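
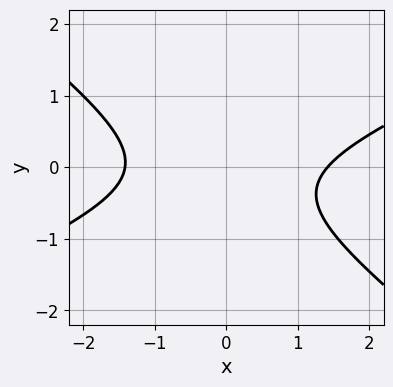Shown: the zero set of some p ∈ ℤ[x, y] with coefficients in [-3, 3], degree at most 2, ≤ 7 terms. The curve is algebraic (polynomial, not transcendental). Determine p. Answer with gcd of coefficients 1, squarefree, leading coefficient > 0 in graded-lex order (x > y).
First, the degree is 2 — a generic line meets the curve in up to 2 points.
Next, against the integer gridlines: the curve avoids every integer y-axis point in the box.
Finally, together with the visible shape, these determine p as stated.

x^2 - x*y - 3*y^2 - y - 2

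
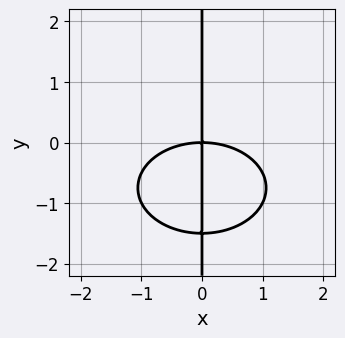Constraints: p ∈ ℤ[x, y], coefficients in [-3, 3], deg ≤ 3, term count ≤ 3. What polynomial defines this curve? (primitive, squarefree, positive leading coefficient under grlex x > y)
(a) deg p = 3. A generic line meets the curve in up to 3 points.
(b) Checking where it meets the axes: every point of the y-axis in the box is on the curve; it meets the x-axis at x = 0 (among the integer gridlines).
(c) Fitting integer coefficients to these (and the overall shape) gives p.

x^3 + 2*x*y^2 + 3*x*y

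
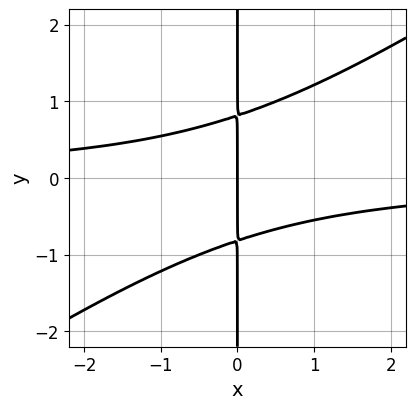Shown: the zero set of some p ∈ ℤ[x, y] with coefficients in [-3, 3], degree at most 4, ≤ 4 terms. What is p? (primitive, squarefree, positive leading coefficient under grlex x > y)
2*x^2*y - 3*x*y^2 + 2*x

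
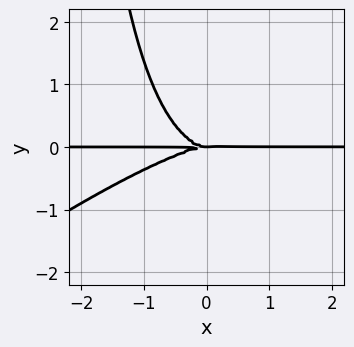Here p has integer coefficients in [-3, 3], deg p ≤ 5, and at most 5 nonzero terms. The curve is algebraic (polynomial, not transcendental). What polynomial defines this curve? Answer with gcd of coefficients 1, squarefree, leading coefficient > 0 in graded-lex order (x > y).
First, the degree is 4 — no degree-3 curve has this shape.
Next, against the integer gridlines: one y-axis crossing is at y = 0; the visible x-axis segment lies entirely on the curve.
Finally, putting this together gives p.

x^3*y - 2*x^2*y^2 + x*y^3 + 3*y^3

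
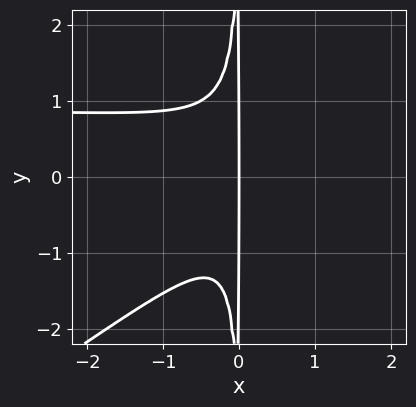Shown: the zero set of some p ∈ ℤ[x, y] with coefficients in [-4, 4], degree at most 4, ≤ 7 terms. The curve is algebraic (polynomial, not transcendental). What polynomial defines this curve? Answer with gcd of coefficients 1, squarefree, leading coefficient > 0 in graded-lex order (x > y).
(a) The degree is 4 — no degree-3 curve has this shape.
(b) From the axis intercepts and sections: it crosses the x-axis at the gridline x = 0; the visible y-axis segment lies entirely on the curve.
(c) Together with the visible shape, these determine p as stated.

2*x^3*y - 3*x^2*y^2 - 2*x^3 + x^2 - x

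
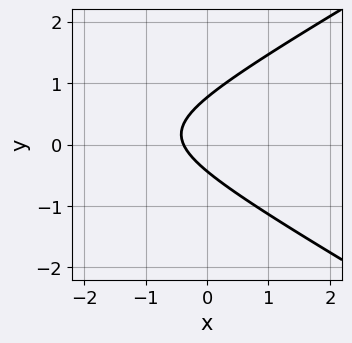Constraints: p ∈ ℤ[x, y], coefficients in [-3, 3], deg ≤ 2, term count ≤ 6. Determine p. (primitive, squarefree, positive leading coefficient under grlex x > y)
x^2 - 3*y^2 + 3*x + y + 1

(a) Degree: the shape is more complex than any degree-1 curve, so deg p = 2.
(b) Putting this together gives p.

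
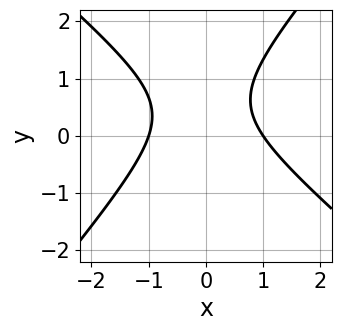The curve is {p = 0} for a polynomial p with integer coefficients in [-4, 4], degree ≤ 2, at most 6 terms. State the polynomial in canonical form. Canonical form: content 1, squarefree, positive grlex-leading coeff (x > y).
3*x^2 + x*y - 3*y^2 + 3*y - 3

1. Degree: a generic line meets the curve in up to 2 points, so deg p = 2.
2. Against the integer gridlines: among the integer gridlines, it crosses the x-axis at x ∈ {-1, 1}; it misses every integer gridline on the y-axis.
3. The integer polynomial consistent with all of this is the stated p.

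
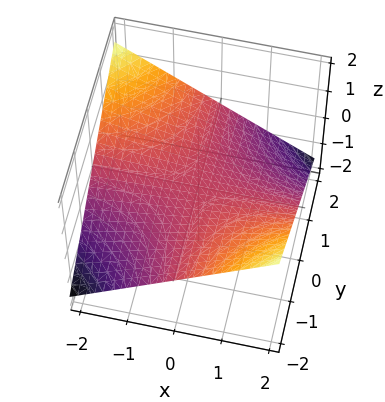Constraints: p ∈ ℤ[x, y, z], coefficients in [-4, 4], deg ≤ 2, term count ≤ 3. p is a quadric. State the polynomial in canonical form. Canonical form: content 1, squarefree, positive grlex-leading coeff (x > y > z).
1. deg p = 2. A saddle surface; a quadric.
2. From the visible intercepts: one z-axis crossing is at z = 0; the visible y-axis segment lies entirely on the surface.
3. Assembling these constraints gives the stated polynomial. Check: (1, 0, 0) on the x-axis lies on the surface, and p(1, 0, 0) = 0. ✓

x*y + 3*z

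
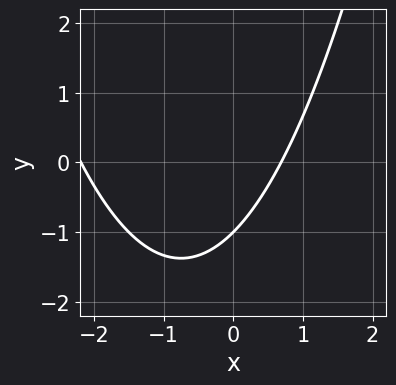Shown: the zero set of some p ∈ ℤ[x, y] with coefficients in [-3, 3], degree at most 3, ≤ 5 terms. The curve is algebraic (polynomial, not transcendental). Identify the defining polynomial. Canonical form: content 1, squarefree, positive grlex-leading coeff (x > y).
(a) deg p = 2. A generic line meets the curve in up to 2 points.
(b) From the visible intercepts: one y-axis crossing is at y = -1.
(c) Assembling these constraints gives the stated polynomial.

2*x^2 + 3*x - 3*y - 3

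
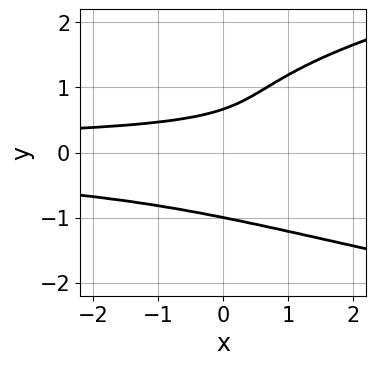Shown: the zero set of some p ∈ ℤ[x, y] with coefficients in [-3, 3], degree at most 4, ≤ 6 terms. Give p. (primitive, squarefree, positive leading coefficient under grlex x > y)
3*y^4 - 3*x*y^2 - 2*y^3 + 3*y - 2

1. Degree: a generic line meets the curve in up to 4 points, so deg p = 4.
2. Observable constraints: it meets the y-axis at y = -1 (among the integer gridlines); no x-intercept at any integer in the box.
3. Fitting integer coefficients to these (and the overall shape) gives p.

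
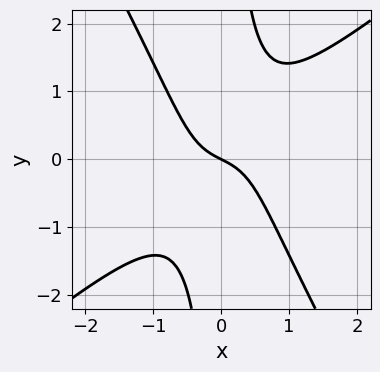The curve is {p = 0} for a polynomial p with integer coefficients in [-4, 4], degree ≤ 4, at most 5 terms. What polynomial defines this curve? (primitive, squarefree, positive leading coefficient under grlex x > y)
3*x^3 - 2*x^2*y - 2*x*y^2 + x + 2*y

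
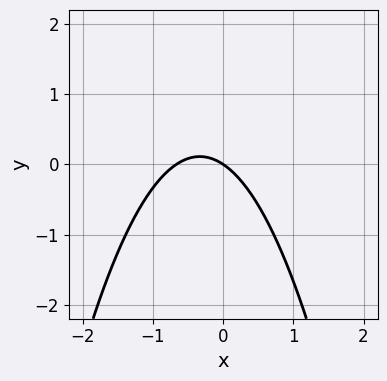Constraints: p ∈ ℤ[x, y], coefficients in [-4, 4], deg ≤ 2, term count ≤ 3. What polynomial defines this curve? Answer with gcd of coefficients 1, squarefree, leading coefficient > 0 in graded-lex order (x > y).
(a) Degree: a generic line meets the curve in up to 2 points, so deg p = 2.
(b) From the visible intercepts: it meets the x-axis at x = 0 (among the integer gridlines); one y-axis crossing is at y = 0.
(c) These observations pin down the coefficients.

3*x^2 + 2*x + 3*y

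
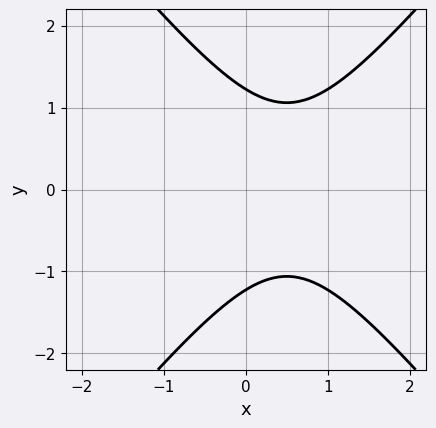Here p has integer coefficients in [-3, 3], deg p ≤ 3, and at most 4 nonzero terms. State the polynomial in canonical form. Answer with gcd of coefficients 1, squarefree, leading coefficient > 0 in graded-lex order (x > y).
First, deg p = 2. The shape is more complex than any degree-1 curve.
Then, symmetries: the y ↦ −y reflection is a symmetry, so y appears only in even powers.
Next, checking where it meets the axes: no x-intercept at any integer in the box.
Finally, putting this together gives p.

3*x^2 - 2*y^2 - 3*x + 3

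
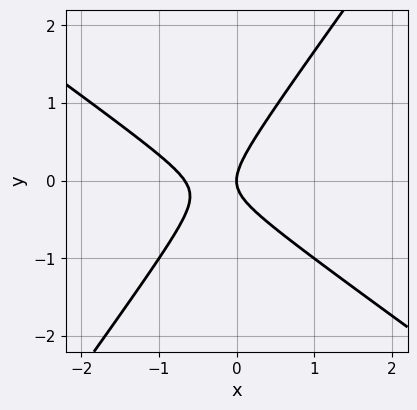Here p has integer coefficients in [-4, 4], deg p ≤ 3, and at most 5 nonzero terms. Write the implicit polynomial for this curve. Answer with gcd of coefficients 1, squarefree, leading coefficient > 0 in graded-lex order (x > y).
1. The degree is 2 — the shape is more complex than any degree-1 curve.
2. From the visible intercepts: it crosses the x-axis at the gridline x = 0; it crosses the y-axis at the gridline y = 0.
3. The integer polynomial consistent with all of this is the stated p.

3*x^2 + 2*x*y - 3*y^2 + 2*x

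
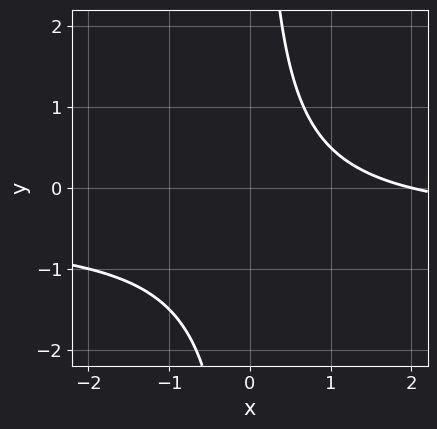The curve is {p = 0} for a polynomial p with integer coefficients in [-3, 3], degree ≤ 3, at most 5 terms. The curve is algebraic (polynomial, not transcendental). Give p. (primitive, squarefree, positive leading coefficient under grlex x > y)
Degree: no degree-1 curve has this shape, so deg p = 2.
Reading off the gridlines: it misses every integer gridline on the y-axis; one x-axis crossing is at x = 2.
Putting this together gives p.

2*x*y + x - 2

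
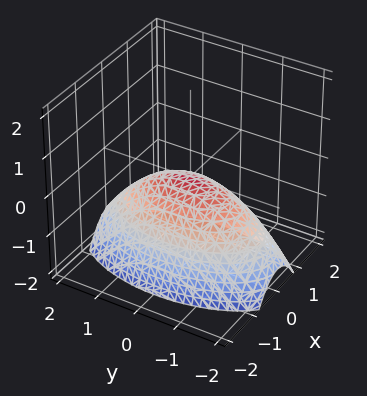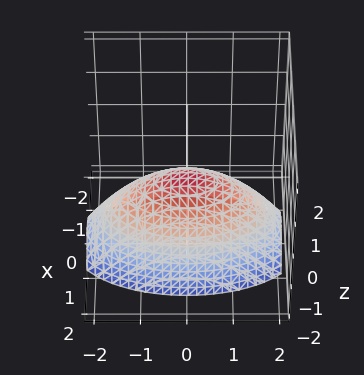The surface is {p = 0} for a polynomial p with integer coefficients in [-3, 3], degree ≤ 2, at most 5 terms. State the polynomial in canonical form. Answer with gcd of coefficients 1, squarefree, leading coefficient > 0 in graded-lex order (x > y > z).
(a) deg p = 2.
(b) Symmetries: the x ↦ −x reflection is a symmetry, so x appears only in even powers; mirror symmetry y ↦ −y ⇒ only even powers of y.
(c) From the axis intercepts and sections: one y-axis crossing is at y = 0; it crosses the x-axis at the gridline x = 0.
(d) Together with the visible shape, these determine p as stated.

3*x^2 + y^2 + 3*z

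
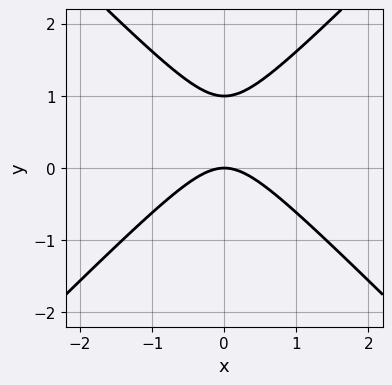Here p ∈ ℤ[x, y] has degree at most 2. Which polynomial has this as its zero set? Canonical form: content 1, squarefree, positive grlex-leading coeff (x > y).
Degree: no degree-1 curve has this shape, so deg p = 2.
Symmetries: the x ↦ −x reflection is a symmetry, so x appears only in even powers.
Checking where it meets the axes: it meets the x-axis at x = 0 (among the integer gridlines); the y-axis gridline crossings are at y ∈ {0, 1}.
Matching integer coefficients to the picture gives p.

x^2 - y^2 + y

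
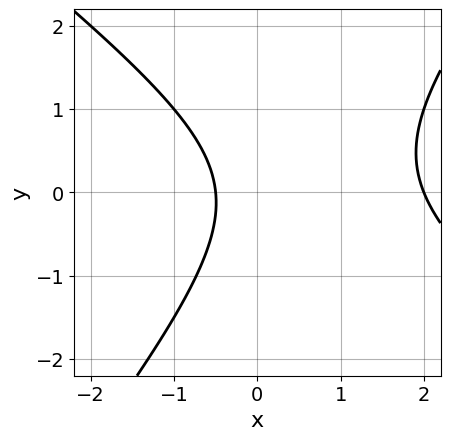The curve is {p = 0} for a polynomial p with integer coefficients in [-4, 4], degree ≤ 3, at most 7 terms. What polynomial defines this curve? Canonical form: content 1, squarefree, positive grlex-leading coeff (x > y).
2*x^2 + x*y - 2*y^2 - 3*x - 2

(a) deg p = 2.
(b) Observable constraints: it misses every integer gridline on the y-axis; it meets the x-axis at x = 2 (among the integer gridlines).
(c) Solving for integer coefficients yields p as stated.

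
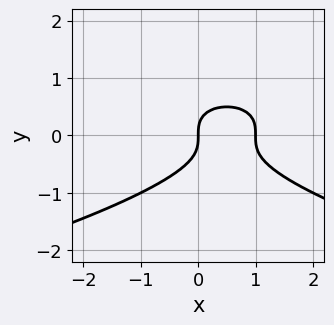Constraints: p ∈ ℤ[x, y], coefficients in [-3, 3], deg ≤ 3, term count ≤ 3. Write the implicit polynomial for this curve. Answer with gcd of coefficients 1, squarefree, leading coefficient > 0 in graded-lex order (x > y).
2*y^3 + x^2 - x

(a) The degree is 3 — the shape is more complex than any degree-2 curve.
(b) Observable constraints: one y-axis crossing is at y = 0; among the integer gridlines, it crosses the x-axis at x ∈ {0, 1}.
(c) Solving for integer coefficients yields p as stated.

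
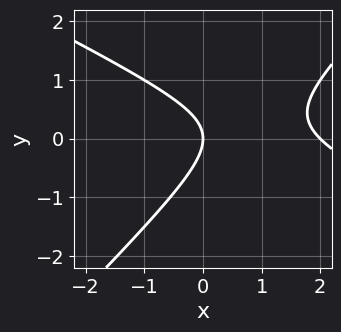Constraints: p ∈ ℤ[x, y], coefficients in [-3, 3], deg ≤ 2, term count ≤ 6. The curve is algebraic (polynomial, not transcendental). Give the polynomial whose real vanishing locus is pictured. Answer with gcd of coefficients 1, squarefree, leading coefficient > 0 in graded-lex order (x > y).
First, degree: the shape is more complex than any degree-1 curve, so deg p = 2.
Next, checking where it meets the axes: it meets the y-axis at y = 0 (among the integer gridlines); the x-axis gridline crossings are at x ∈ {0, 2}.
Finally, matching integer coefficients to the picture gives p.

x^2 + x*y - 2*y^2 - 2*x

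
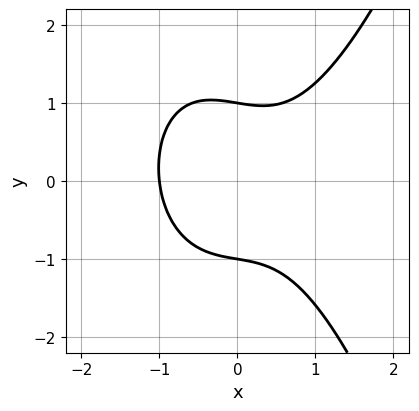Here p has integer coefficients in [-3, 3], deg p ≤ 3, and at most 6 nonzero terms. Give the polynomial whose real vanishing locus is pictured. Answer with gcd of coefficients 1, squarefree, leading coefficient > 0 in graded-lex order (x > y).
deg p = 3. The shape is more complex than any degree-2 curve.
From the axis intercepts and sections: it meets the x-axis at x = -1 (among the integer gridlines); among the integer gridlines, it crosses the y-axis at y ∈ {-1, 1}.
Together with the visible shape, these determine p as stated.

3*x^3 - x*y - 3*y^2 + 3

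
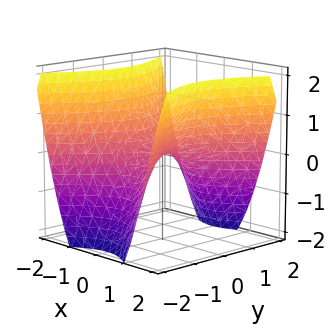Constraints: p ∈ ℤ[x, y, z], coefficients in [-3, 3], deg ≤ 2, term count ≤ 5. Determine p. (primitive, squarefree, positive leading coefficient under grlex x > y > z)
3*x^2 - 2*y^2 - 3*z

(a) deg p = 2.
(b) Symmetries: mirror symmetry y ↦ −y ⇒ only even powers of y; it's symmetric under x → −x, forcing even powers of x.
(c) Against the integer gridlines: one z-axis crossing is at z = 0; one y-axis crossing is at y = 0; it meets the x-axis at x = 0 (among the integer gridlines).
(d) Matching integer coefficients to the picture gives p.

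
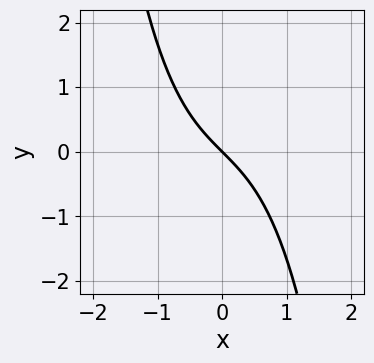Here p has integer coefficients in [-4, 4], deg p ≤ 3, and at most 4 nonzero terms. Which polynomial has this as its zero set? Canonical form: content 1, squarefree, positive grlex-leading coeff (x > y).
2*x^3 + 3*x + 3*y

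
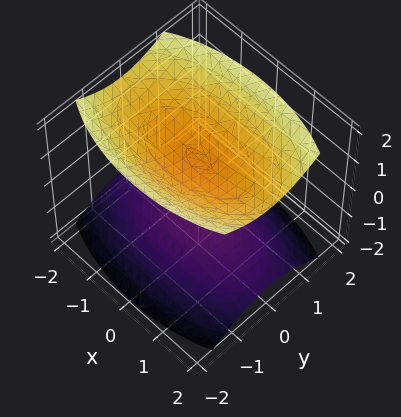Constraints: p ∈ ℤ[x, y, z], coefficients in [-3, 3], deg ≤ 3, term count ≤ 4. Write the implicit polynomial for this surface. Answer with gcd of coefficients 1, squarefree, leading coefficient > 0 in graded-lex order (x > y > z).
There are 2 components. They look like related sheets of one shape, so recover p as a whole.
The degree is 2 — two sheets facing apart; a quadric.
Symmetries: it's symmetric under x → −x, forcing even powers of x; mirror symmetry z ↦ −z ⇒ only even powers of z; it's symmetric under y → −y, forcing even powers of y.
Reading off the gridlines: no y-intercept at any integer in the box; the z-axis gridline crossings are at z ∈ {-1, 1}; the surface avoids every integer x-axis point in the box.
Matching integer coefficients to the picture gives p.

x^2 + 3*y^2 - 3*z^2 + 3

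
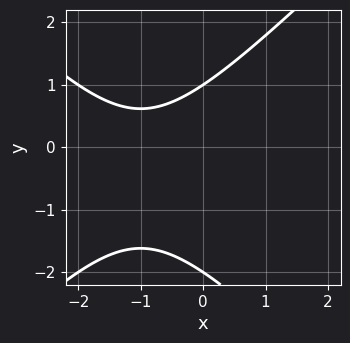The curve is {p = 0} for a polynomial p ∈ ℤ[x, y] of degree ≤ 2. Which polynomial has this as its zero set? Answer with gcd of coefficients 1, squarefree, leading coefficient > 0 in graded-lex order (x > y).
x^2 - y^2 + 2*x - y + 2

First, degree: a generic line meets the curve in up to 2 points, so deg p = 2.
Next, reading off the gridlines: the y-axis gridline crossings are at y ∈ {-2, 1}; the curve avoids every integer x-axis point in the box.
Finally, fitting integer coefficients to these (and the overall shape) gives p.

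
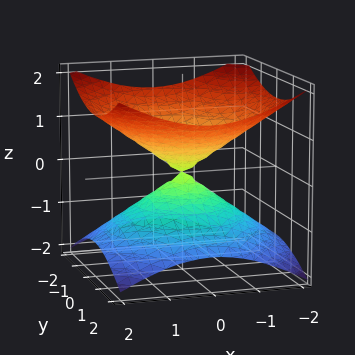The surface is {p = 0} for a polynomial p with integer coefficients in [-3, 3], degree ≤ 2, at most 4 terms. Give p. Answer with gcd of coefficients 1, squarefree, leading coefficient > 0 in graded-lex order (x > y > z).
1. The degree is 2 — a double cone through the origin; a quadric.
2. Symmetries: the z ↦ −z reflection is a symmetry, so z appears only in even powers; rotational symmetry about the z-axis ⇒ p depends on x, y only through x² + y².
3. Observable constraints: one z-axis crossing is at z = 0; a circular section at z = -1 has radius between 1 and 2; it meets the x-axis at x = 0 (among the integer gridlines); it meets the y-axis at y = 0 (among the integer gridlines).
4. Putting this together gives p.

x^2 + y^2 - 2*z^2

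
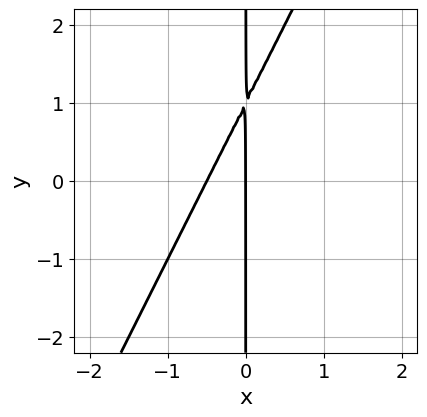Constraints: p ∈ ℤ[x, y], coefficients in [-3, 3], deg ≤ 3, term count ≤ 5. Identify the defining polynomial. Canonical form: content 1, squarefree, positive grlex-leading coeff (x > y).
2*x^2 - x*y + x

1. Degree: no degree-1 curve has this shape, so deg p = 2.
2. Checking where it meets the axes: it crosses the x-axis at the gridline x = 0; the visible y-axis segment lies entirely on the curve.
3. Matching integer coefficients to the picture gives p.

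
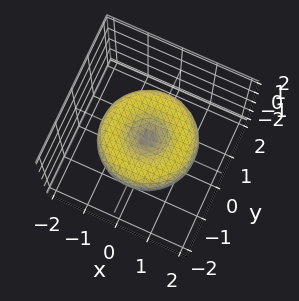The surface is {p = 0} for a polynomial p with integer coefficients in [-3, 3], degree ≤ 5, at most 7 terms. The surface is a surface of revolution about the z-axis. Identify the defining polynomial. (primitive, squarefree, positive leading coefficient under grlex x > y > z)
x^4 + 2*x^2*y^2 + y^4 - 2*x^2 - 2*y^2 + 3*z^2

Degree: the shape is more complex than any degree-3 surface, so deg p = 4.
Symmetries: the z-axis is an axis of rotation, so x and y enter only as x² + y².
From the visible intercepts: it crosses the x-axis at the gridline x = 0; a circular section at z = 0 has radius between 1 and 2.
Assembling these constraints gives the stated polynomial.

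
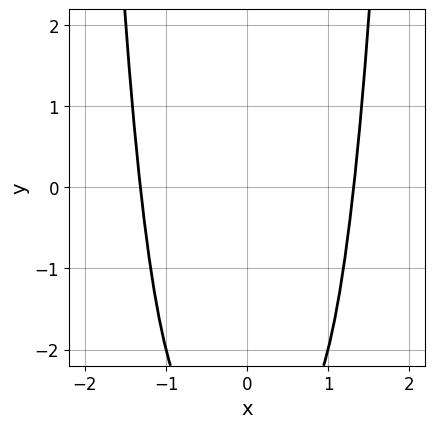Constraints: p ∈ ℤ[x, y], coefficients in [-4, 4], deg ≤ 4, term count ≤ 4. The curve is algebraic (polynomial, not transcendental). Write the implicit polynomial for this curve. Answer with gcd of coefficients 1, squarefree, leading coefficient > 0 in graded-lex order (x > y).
x^4 - y - 3

(a) deg p = 4. No degree-3 curve has this shape.
(b) Symmetries: mirror symmetry x ↦ −x ⇒ only even powers of x.
(c) Checking where it meets the axes: no y-intercept at any integer in the box.
(d) Together with the visible shape, these determine p as stated.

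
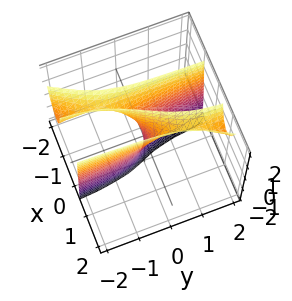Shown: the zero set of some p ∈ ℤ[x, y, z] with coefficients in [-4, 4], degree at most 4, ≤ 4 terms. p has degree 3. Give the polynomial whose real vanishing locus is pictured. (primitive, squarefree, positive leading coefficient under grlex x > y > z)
3*x^3 - 2*x^2*y - x*z + y

1. Degree: no degree-2 surface has this shape, so deg p = 3.
2. Observable constraints: it meets the x-axis at x = 0 (among the integer gridlines); one y-axis crossing is at y = 0.
3. Assembling these constraints gives the stated polynomial. Check: (0, 0, -1) on the z-axis lies on the surface, and p(0, 0, -1) = 0. ✓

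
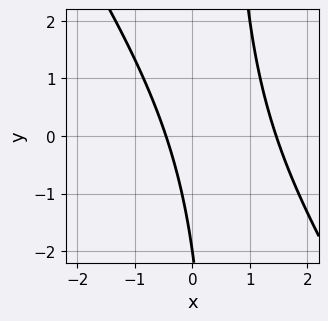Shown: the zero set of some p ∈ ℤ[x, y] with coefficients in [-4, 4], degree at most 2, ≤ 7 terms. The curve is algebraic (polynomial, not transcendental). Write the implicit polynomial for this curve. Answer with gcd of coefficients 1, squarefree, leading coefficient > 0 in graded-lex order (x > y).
3*x^2 + 2*x*y - 3*x - y - 2

1. deg p = 2. The shape is more complex than any degree-1 curve.
2. Reading off the gridlines: it crosses the y-axis at the gridline y = -2.
3. These observations pin down the coefficients.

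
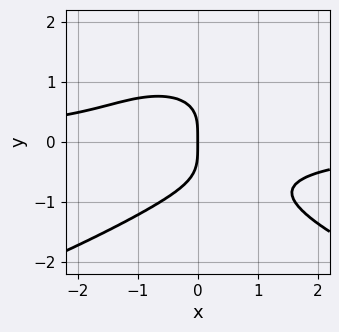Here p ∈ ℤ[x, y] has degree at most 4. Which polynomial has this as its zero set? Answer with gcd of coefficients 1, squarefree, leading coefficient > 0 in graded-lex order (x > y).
y^4 + x^2*y + x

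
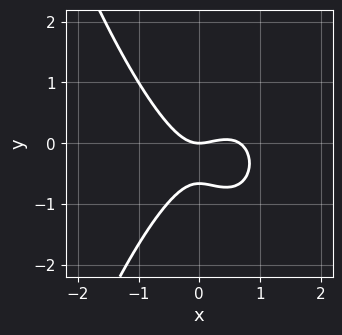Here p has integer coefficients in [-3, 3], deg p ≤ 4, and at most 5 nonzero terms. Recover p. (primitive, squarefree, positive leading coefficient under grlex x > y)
(a) deg p = 3.
(b) From the axis intercepts and sections: one x-axis crossing is at x = 0; one y-axis crossing is at y = 0.
(c) Assembling these constraints gives the stated polynomial.

3*x^3 - 2*x^2 + 3*y^2 + 2*y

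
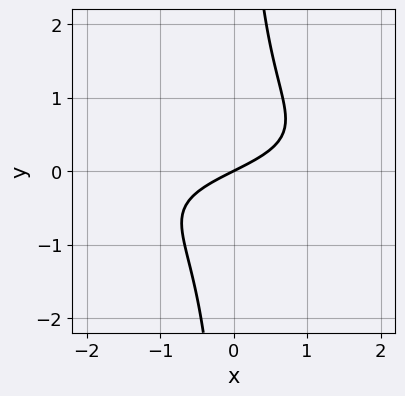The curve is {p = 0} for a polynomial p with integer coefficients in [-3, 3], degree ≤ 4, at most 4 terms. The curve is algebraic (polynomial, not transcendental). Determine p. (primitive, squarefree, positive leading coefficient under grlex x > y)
2*x*y^2 + x - 2*y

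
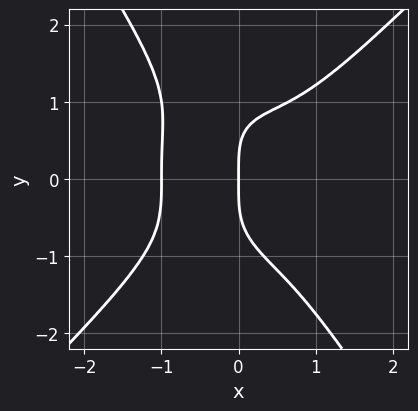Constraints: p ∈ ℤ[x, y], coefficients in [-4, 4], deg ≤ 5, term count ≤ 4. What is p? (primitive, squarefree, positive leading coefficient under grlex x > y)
2*x^4 - x*y^3 - y^4 + 2*x

Degree: no degree-3 curve has this shape, so deg p = 4.
From the axis intercepts and sections: the x-axis gridline crossings are at x ∈ {-1, 0}; it crosses the y-axis at the gridline y = 0.
The integer polynomial consistent with all of this is the stated p.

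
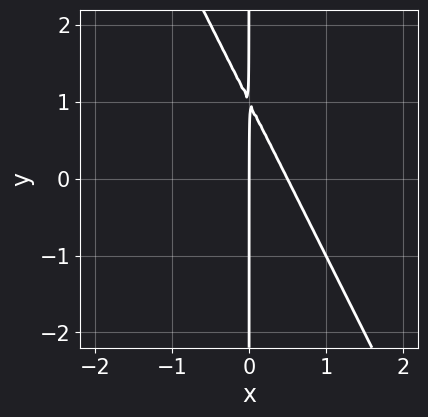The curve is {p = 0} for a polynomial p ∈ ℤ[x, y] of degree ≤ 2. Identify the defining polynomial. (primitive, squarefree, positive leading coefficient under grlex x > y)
Degree: the shape is more complex than any degree-1 curve, so deg p = 2.
From the visible intercepts: the visible y-axis segment lies entirely on the curve; one x-axis crossing is at x = 0.
Together with the visible shape, these determine p as stated.

2*x^2 + x*y - x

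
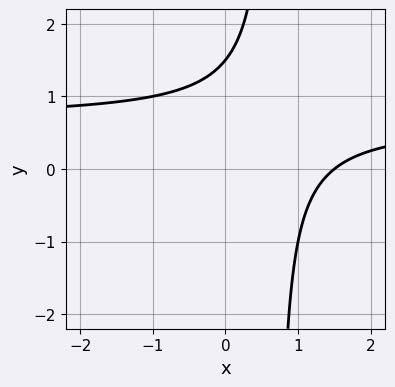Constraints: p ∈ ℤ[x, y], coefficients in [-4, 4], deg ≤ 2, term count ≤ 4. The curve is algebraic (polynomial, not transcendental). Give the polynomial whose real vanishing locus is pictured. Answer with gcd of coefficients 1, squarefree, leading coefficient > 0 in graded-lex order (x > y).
First, the degree is 2 — a generic line meets the curve in up to 2 points.
Finally, the integer polynomial consistent with all of this is the stated p.

3*x*y - 2*x - 2*y + 3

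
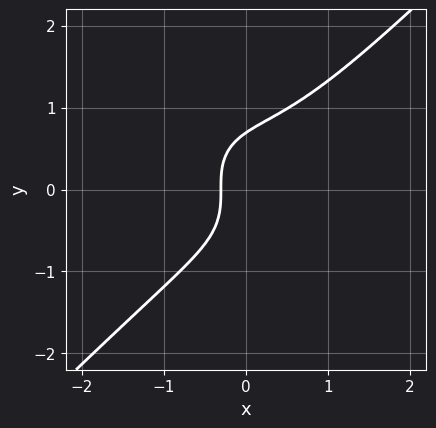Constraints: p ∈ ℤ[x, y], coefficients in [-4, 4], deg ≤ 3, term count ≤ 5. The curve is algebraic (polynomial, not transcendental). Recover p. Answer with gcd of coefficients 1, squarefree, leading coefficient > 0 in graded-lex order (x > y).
3*x^3 - 3*y^3 + 3*x + 1

1. deg p = 3.
2. Matching integer coefficients to the picture gives p.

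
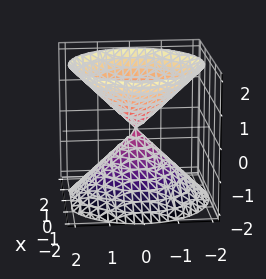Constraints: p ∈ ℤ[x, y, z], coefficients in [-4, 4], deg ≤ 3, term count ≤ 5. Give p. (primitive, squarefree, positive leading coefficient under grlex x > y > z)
The picture has 2 separate pieces. Treating them together as one polynomial.
deg p = 2. Two nappes meeting at a single point; a quadric.
Symmetries: mirror symmetry z ↦ −z ⇒ only even powers of z; the surface is invariant under rotation about z: p = q(x² + y², z).
Against the integer gridlines: a circular section at z = 1 has radius exactly 1; it crosses the y-axis at the gridline y = 0; one z-axis crossing is at z = 0; it crosses the x-axis at the gridline x = 0.
Matching integer coefficients to the picture gives p.

x^2 + y^2 - z^2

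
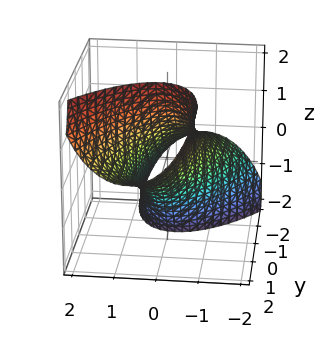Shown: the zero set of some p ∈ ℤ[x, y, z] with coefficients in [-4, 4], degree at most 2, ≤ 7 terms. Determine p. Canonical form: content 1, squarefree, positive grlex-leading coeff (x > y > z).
First, deg p = 2. The shape is more complex than any degree-1 surface.
Finally, solving for integer coefficients yields p as stated.

3*x^2 - 2*x*y + y^2 - 3*y*z + z^2 - 2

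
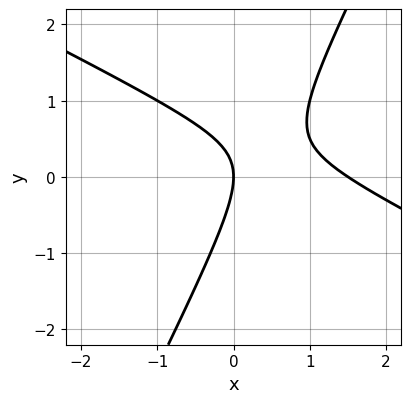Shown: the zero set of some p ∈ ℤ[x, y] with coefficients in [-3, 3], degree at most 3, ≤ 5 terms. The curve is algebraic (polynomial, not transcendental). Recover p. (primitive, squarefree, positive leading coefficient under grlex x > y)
(a) deg p = 2. The shape is more complex than any degree-1 curve.
(b) Reading off the gridlines: one y-axis crossing is at y = 0; it meets the x-axis at x = 0 (among the integer gridlines).
(c) Putting this together gives p.

2*x^2 + 3*x*y - 2*y^2 - 3*x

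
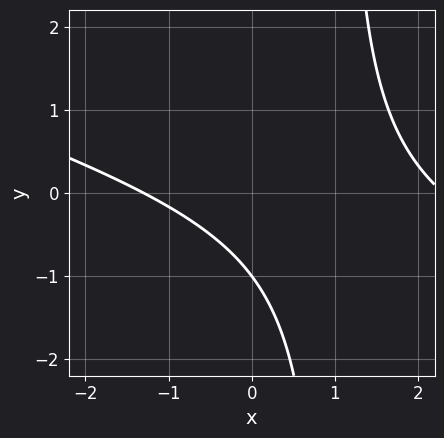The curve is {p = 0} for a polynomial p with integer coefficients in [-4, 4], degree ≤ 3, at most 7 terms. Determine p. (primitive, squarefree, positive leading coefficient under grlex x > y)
(a) Degree: the shape is more complex than any degree-1 curve, so deg p = 2.
(b) From the visible intercepts: it crosses the y-axis at the gridline y = -1.
(c) Putting this together gives p.

x^2 + 3*x*y - x - 3*y - 3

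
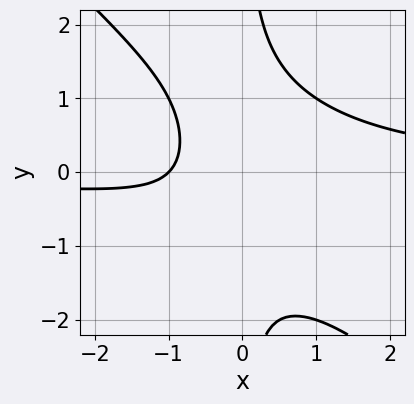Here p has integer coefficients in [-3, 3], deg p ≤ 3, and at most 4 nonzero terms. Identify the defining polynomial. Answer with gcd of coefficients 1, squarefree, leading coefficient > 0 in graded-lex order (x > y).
x^2*y + x*y^2 - x - 1

(a) The degree is 3 — a generic line meets the curve in up to 3 points.
(b) From the axis intercepts and sections: one x-axis crossing is at x = -1; no y-intercept at any integer in the box.
(c) Assembling these constraints gives the stated polynomial.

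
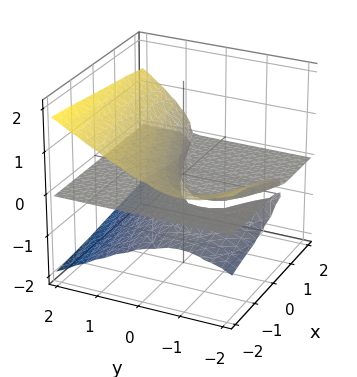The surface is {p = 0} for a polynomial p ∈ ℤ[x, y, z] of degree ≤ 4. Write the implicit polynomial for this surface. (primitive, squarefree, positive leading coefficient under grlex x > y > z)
1. There are 2 components.
2. deg p = 3.
3. Observable constraints: it crosses the z-axis at the gridline z = 0; the visible y-axis segment lies entirely on the surface.
4. Assembling these constraints gives the stated polynomial.

y^2*z - 3*z^3 - x*z + 2*y*z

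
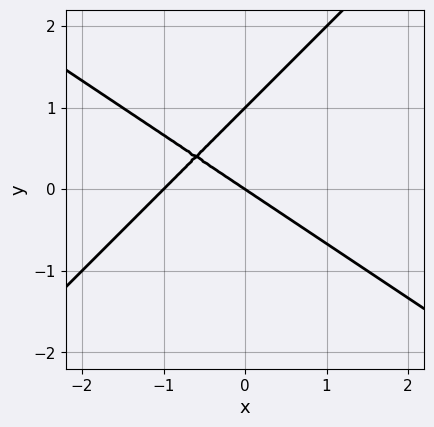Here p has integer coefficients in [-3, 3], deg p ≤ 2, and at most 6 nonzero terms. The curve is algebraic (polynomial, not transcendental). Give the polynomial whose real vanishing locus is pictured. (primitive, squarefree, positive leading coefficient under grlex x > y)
Degree: no degree-1 curve has this shape, so deg p = 2.
From the visible intercepts: the y-axis gridline crossings are at y ∈ {0, 1}; among the integer gridlines, it crosses the x-axis at x ∈ {-1, 0}.
Fitting integer coefficients to these (and the overall shape) gives p.

2*x^2 + x*y - 3*y^2 + 2*x + 3*y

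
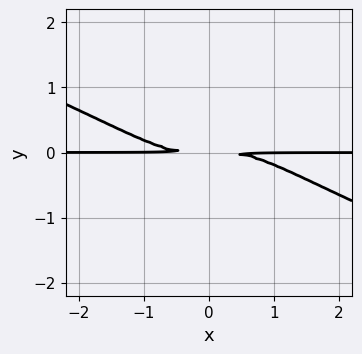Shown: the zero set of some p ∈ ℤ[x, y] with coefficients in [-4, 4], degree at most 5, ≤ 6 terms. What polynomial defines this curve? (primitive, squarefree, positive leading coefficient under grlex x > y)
x^3*y + 2*x^2*y^2 - x*y^3 + 3*y^2

1. Degree: the shape is more complex than any degree-3 curve, so deg p = 4.
2. Observable constraints: the visible x-axis segment lies entirely on the curve.
3. Together with the visible shape, these determine p as stated.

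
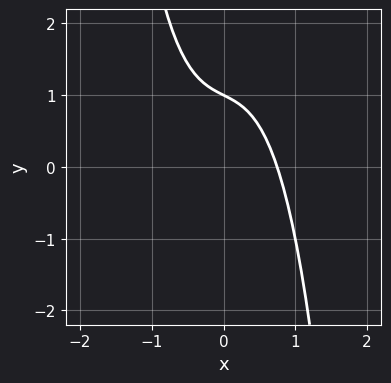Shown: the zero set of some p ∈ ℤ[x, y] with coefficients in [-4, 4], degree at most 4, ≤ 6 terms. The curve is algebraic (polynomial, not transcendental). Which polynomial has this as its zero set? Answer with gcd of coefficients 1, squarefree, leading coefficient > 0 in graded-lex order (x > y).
First, degree: no degree-2 curve has this shape, so deg p = 3.
Then, against the integer gridlines: it crosses the y-axis at the gridline y = 1.
Finally, matching integer coefficients to the picture gives p.

3*x^3 + x + 2*y - 2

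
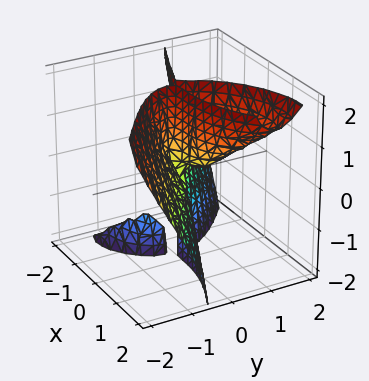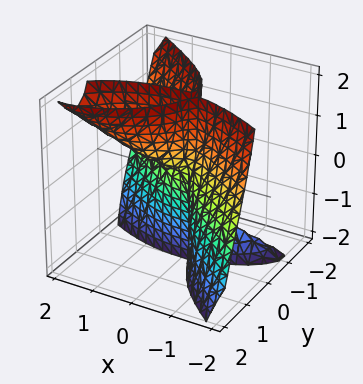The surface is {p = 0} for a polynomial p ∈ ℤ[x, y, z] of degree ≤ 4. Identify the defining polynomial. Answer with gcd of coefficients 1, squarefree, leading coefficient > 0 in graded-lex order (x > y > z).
1. I count 2 distinct pieces. Treating them together as one polynomial.
2. Degree: no degree-2 surface has this shape, so deg p = 3.
3. Observable constraints: the visible z-axis segment lies entirely on the surface; one y-axis crossing is at y = 0; it crosses the x-axis at the gridline x = 0.
4. These observations pin down the coefficients.

x^3 - 3*x*y*z + 3*y^3 - y*z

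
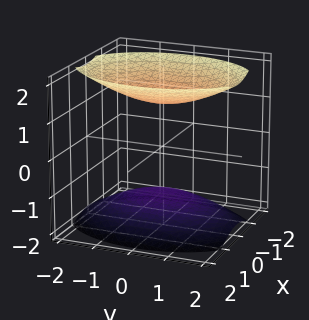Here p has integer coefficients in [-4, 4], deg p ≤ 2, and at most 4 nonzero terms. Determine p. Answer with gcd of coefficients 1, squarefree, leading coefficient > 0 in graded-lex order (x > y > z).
2*x^2 + y^2 - 2*z^2 + 3

First, there are 2 components. Treating them together as one polynomial.
Next, the degree is 2 — two separate bowl-shaped sheets opening away from each other; a quadric.
Then, symmetries: it's symmetric under z → −z, forcing even powers of z; it's symmetric under x → −x, forcing even powers of x; mirror symmetry y ↦ −y ⇒ only even powers of y.
Next, from the visible intercepts: it misses every integer gridline on the x-axis; the surface avoids every integer y-axis point in the box.
Finally, putting this together gives p.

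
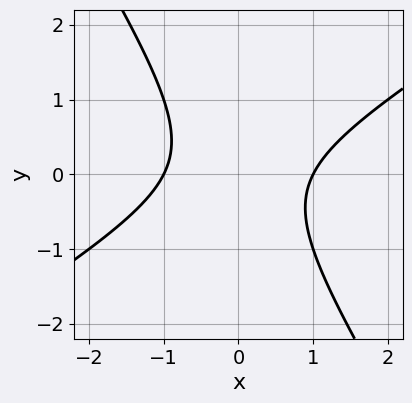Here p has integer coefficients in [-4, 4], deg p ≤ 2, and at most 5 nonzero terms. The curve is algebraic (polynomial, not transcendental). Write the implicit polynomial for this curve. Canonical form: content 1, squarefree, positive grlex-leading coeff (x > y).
1. The degree is 2 — a generic line meets the curve in up to 2 points.
2. From the visible intercepts: the x-axis gridline crossings are at x ∈ {-1, 1}; no y-intercept at any integer in the box.
3. Solving for integer coefficients yields p as stated.

x^2 - x*y - y^2 - 1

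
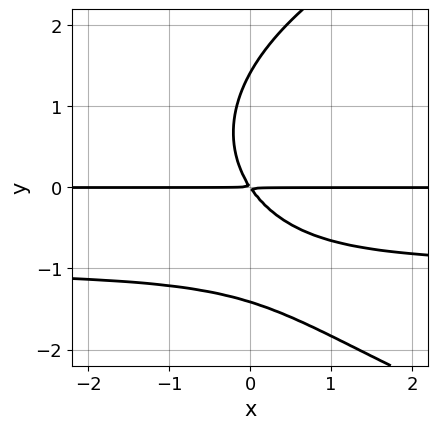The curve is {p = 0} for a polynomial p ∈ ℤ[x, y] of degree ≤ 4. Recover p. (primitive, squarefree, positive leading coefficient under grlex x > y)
y^4 - 3*x*y^2 - 3*x*y - 2*y^2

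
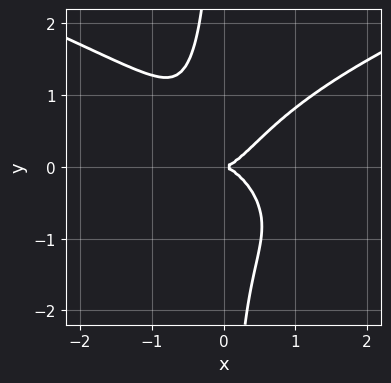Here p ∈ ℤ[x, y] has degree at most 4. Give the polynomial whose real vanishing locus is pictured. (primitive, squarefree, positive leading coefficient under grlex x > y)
The degree is 4 — a generic line meets the curve in up to 4 points.
From the axis intercepts and sections: one y-axis crossing is at y = 0; it crosses the x-axis at the gridline x = 0.
Matching integer coefficients to the picture gives p.

3*x*y^3 - 3*x^3 + 2*y^2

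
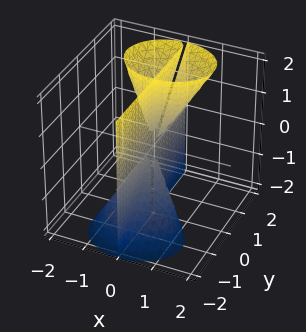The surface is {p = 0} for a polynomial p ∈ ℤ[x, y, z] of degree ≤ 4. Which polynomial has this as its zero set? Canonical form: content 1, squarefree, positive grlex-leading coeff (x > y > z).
(a) The picture has 3 separate pieces.
(b) deg p = 3.
(c) Checking where it meets the axes: it crosses the x-axis at the gridline x = 0; every point of the y-axis in the box is on the surface; every point of the z-axis in the box is on the surface.
(d) Assembling these constraints gives the stated polynomial.

2*x^3 + 3*x*y^2 - 3*x*y*z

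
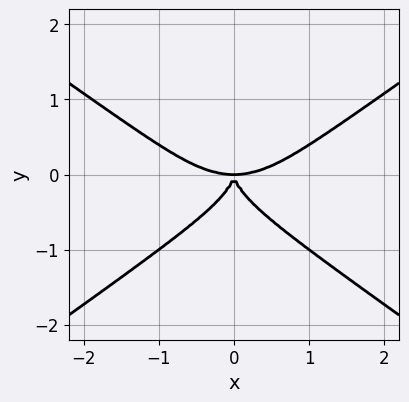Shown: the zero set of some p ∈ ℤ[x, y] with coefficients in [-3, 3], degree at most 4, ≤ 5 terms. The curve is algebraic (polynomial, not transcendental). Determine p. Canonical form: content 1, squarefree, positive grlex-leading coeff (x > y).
x^4 - x^2*y^2 - 2*y^4 - 2*x^2*y

First, degree: the shape is more complex than any degree-3 curve, so deg p = 4.
Then, symmetries: the x ↦ −x reflection is a symmetry, so x appears only in even powers.
Then, from the axis intercepts and sections: one x-axis crossing is at x = 0; it meets the y-axis at y = 0 (among the integer gridlines).
Finally, the integer polynomial consistent with all of this is the stated p.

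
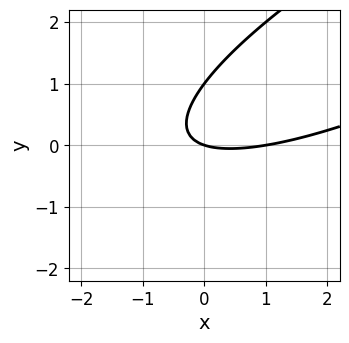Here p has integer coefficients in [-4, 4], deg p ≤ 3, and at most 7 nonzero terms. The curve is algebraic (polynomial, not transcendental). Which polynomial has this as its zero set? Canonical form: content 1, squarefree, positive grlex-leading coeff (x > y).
x^2 - 3*x*y + 3*y^2 - x - 3*y

First, degree: a generic line meets the curve in up to 2 points, so deg p = 2.
Then, observable constraints: the x-axis gridline crossings are at x ∈ {0, 1}; the y-axis gridline crossings are at y ∈ {0, 1}.
Finally, assembling these constraints gives the stated polynomial.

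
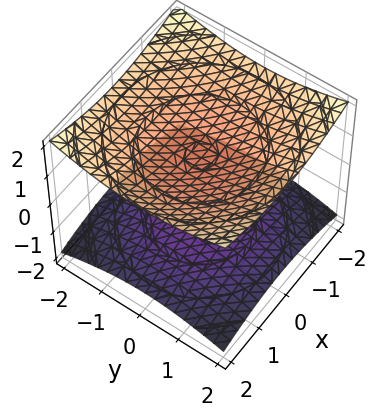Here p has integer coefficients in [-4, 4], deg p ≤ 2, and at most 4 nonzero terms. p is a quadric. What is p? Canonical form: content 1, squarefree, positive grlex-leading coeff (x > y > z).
x^2 + y^2 - 3*z^2 + 3

1. I count 2 distinct pieces. They look like related sheets of one shape, so recover p as a whole.
2. Degree: two sheets facing apart; a quadric, so deg p = 2.
3. Symmetry: the surface is invariant under rotation about z: p = q(x² + y², z); it's symmetric under z → −z, forcing even powers of z.
4. Reading off the gridlines: it misses every integer gridline on the x-axis; no y-intercept at any integer in the box; among the integer gridlines, it crosses the z-axis at z ∈ {-1, 1}.
5. Solving for integer coefficients yields p as stated.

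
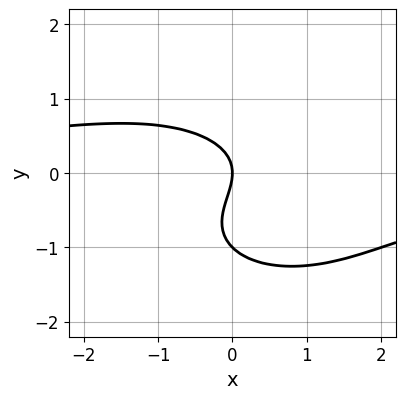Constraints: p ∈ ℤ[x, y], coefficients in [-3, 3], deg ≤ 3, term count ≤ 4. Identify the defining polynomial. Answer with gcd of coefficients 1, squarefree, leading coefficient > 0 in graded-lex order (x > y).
x^2*y + 2*y^3 + 2*y^2 + 2*x

(a) deg p = 3. The shape is more complex than any degree-2 curve.
(b) From the visible intercepts: among the integer gridlines, it crosses the y-axis at y ∈ {-1, 0}; it meets the x-axis at x = 0 (among the integer gridlines).
(c) These observations pin down the coefficients.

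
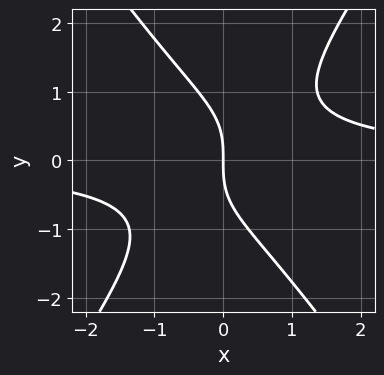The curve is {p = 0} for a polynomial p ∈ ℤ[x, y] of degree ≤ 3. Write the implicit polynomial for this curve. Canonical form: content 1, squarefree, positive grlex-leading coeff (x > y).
First, degree: no degree-2 curve has this shape, so deg p = 3.
Next, from the axis intercepts and sections: one y-axis crossing is at y = 0; one x-axis crossing is at x = 0.
Finally, the integer polynomial consistent with all of this is the stated p.

2*x^2*y - y^3 - 2*x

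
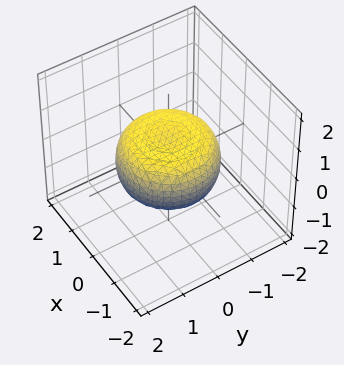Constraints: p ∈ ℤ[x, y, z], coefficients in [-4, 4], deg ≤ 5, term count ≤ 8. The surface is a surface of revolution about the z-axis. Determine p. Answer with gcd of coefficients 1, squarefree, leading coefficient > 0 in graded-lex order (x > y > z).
x^4 + 2*x^2*y^2 + y^4 - x^2 - y^2 + 2*z^2 - 1

(a) Degree: the shape is more complex than any degree-3 surface, so deg p = 4.
(b) Symmetries: rotational symmetry about the z-axis ⇒ p depends on x, y only through x² + y².
(c) Reading off the gridlines: a circular section at z = 0 has radius between 1 and 2.
(d) Assembling these constraints gives the stated polynomial.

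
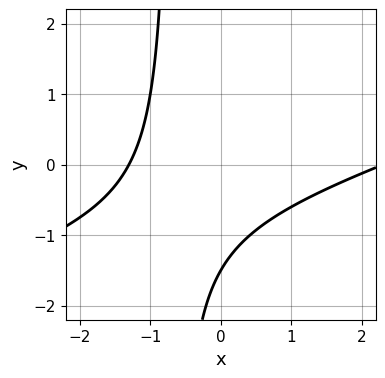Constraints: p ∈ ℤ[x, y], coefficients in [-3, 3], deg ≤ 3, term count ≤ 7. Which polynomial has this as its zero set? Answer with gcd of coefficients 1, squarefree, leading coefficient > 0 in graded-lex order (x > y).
(a) Degree: the shape is more complex than any degree-1 curve, so deg p = 2.
(b) Matching integer coefficients to the picture gives p.

x^2 - 3*x*y - x - 2*y - 3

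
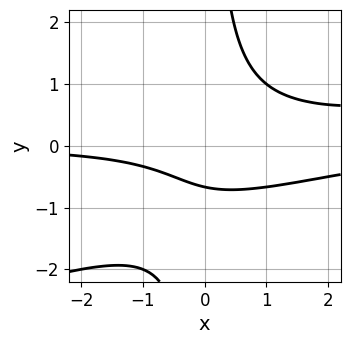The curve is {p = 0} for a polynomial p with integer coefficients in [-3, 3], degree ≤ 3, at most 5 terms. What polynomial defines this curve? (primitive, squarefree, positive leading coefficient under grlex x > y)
The degree is 3 — a generic line meets the curve in up to 3 points.
From the axis intercepts and sections: the curve avoids every integer x-axis point in the box.
Assembling these constraints gives the stated polynomial.

x^2*y - 3*x*y^2 - 3*x*y + 3*y + 2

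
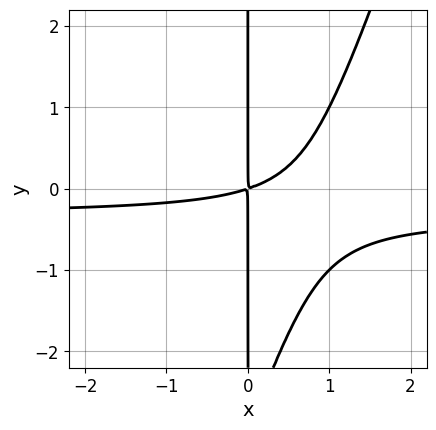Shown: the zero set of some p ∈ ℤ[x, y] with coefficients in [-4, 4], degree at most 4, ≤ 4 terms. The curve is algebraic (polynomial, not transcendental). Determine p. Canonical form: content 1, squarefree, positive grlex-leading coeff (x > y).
1. deg p = 3. A generic line meets the curve in up to 3 points.
2. From the visible intercepts: every point of the y-axis in the box is on the curve.
3. Solving for integer coefficients yields p as stated.

3*x^2*y - x*y^2 + x^2 - 3*x*y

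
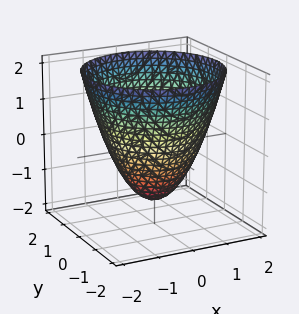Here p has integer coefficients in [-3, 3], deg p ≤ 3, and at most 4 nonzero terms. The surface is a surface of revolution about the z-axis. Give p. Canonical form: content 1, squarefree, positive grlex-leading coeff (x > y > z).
First, the degree is 2 — a generic line meets the surface in up to 2 points.
Then, symmetry: the z-axis is an axis of rotation, so x and y enter only as x² + y².
Next, against the integer gridlines: a circular section at z = 1 has radius between 1 and 2.
Finally, matching integer coefficients to the picture gives p.

2*x^2 + 2*y^2 - 2*z - 3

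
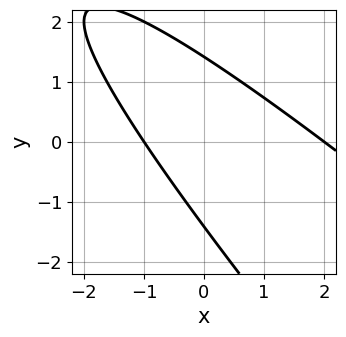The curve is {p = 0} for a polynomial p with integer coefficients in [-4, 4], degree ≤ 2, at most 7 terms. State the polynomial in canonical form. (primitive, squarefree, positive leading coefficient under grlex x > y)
(a) The degree is 2 — the shape is more complex than any degree-1 curve.
(b) Observable constraints: the x-axis gridline crossings are at x ∈ {-1, 2}.
(c) The integer polynomial consistent with all of this is the stated p.

x^2 + 2*x*y + y^2 - x - 2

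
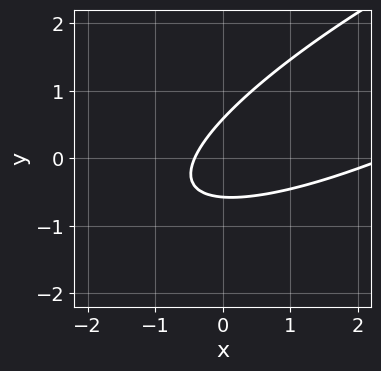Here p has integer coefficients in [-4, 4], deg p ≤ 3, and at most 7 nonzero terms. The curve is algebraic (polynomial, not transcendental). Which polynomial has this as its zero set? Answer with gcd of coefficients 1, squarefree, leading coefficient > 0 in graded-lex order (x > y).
First, deg p = 2. A generic line meets the curve in up to 2 points.
Finally, putting this together gives p.

x^2 - 3*x*y + 3*y^2 - 2*x - 1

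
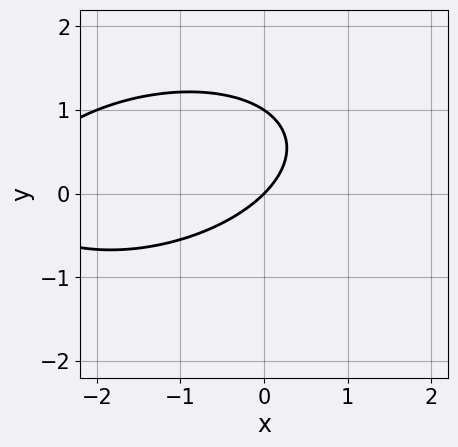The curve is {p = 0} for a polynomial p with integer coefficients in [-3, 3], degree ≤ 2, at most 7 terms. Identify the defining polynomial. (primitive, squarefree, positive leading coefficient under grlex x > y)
x^2 - x*y + 3*y^2 + 3*x - 3*y

First, deg p = 2. No degree-1 curve has this shape.
Next, reading off the gridlines: among the integer gridlines, it crosses the y-axis at y ∈ {0, 1}; it crosses the x-axis at the gridline x = 0.
Finally, assembling these constraints gives the stated polynomial.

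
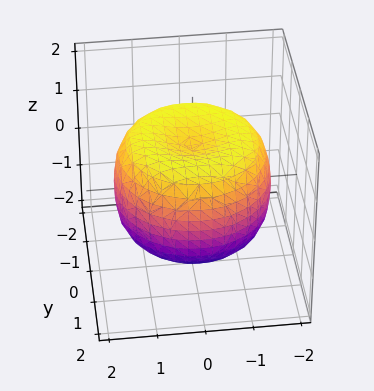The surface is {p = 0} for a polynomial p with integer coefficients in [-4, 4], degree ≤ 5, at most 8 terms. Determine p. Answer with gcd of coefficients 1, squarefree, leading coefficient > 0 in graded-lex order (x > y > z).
x^4 + 2*x^2*y^2 + y^4 - 2*x^2 - 2*y^2 + 2*z^2 - 2

First, the degree is 4 — a generic line meets the surface in up to 4 points.
Then, by symmetry, the z-axis is an axis of rotation, so x and y enter only as x² + y².
Then, reading off the gridlines: among the integer gridlines, it crosses the z-axis at z ∈ {-1, 1}; a circular section at z = 0 has radius between 1 and 2.
Finally, assembling these constraints gives the stated polynomial.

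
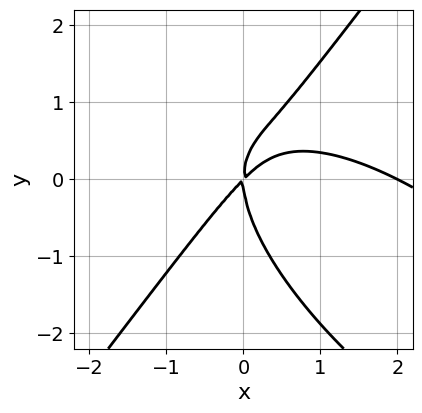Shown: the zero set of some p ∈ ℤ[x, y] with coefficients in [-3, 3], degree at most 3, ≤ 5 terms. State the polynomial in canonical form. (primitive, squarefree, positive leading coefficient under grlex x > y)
The degree is 3 — the shape is more complex than any degree-2 curve.
From the axis intercepts and sections: the x-axis gridline crossings are at x ∈ {0, 2}; it meets the y-axis at y = 0 (among the integer gridlines).
Together with the visible shape, these determine p as stated.

x^3 + x^2*y - y^3 - 2*x^2 + 2*x*y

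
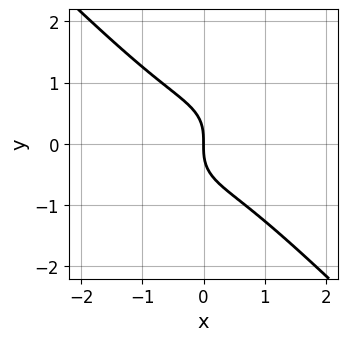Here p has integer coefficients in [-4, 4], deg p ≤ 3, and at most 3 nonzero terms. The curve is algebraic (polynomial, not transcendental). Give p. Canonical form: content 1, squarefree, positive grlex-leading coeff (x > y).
x^3 + y^3 + x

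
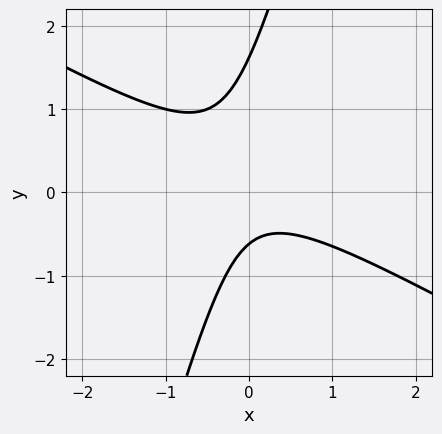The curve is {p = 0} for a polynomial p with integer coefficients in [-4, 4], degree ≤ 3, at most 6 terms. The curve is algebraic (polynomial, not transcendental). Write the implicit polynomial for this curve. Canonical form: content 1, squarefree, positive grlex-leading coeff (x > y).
Degree: a generic line meets the curve in up to 2 points, so deg p = 2.
Against the integer gridlines: no x-intercept at any integer in the box.
These observations pin down the coefficients.

2*x^2 + 3*x*y - y^2 + y + 1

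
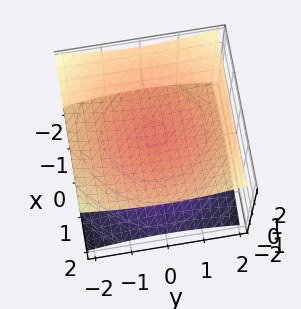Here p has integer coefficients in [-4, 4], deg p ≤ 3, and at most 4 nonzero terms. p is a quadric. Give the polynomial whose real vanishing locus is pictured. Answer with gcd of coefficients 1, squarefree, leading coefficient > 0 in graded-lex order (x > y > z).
First, I count 2 distinct pieces. They look like related sheets of one shape, so recover p as a whole.
Next, deg p = 2. Two sheets facing apart; a quadric.
Next, symmetries: it's symmetric under z → −z, forcing even powers of z; the z-axis is an axis of rotation, so x and y enter only as x² + y².
Next, observable constraints: among the integer gridlines, it crosses the z-axis at z ∈ {-1, 1}; the surface avoids every integer y-axis point in the box; no x-intercept at any integer in the box.
Finally, the integer polynomial consistent with all of this is the stated p.

x^2 + y^2 - 3*z^2 + 3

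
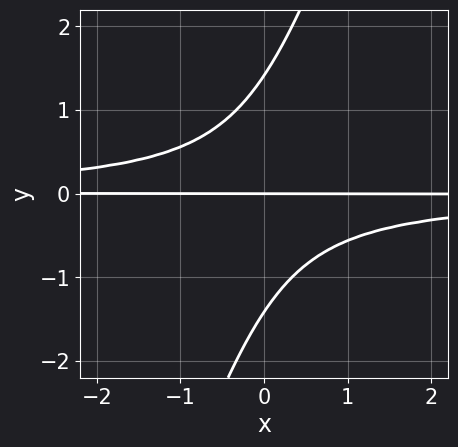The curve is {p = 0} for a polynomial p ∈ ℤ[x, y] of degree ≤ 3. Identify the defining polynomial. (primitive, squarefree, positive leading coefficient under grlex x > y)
3*x*y^2 - y^3 + 2*y

1. Degree: the shape is more complex than any degree-2 curve, so deg p = 3.
2. Reading off the gridlines: the visible x-axis segment lies entirely on the curve; it crosses the y-axis at the gridline y = 0.
3. Fitting integer coefficients to these (and the overall shape) gives p.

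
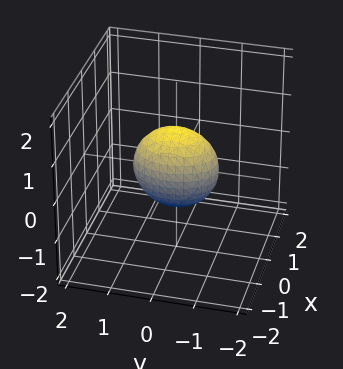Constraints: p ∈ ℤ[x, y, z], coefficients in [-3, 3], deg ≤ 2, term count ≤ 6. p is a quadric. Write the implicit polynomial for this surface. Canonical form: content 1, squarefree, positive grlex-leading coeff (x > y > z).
1. The degree is 2 — a closed, bounded, convex surface; a quadric.
2. Symmetries: it's symmetric under x → −x, forcing even powers of x; mirror symmetry y ↦ −y ⇒ only even powers of y; the z ↦ −z reflection is a symmetry, so z appears only in even powers.
3. Reading off the gridlines: among the integer gridlines, it crosses the y-axis at y ∈ {-1, 1}; the z-axis gridline crossings are at z ∈ {-1, 1}.
4. Together with the visible shape, these determine p as stated.

2*x^2 + y^2 + z^2 - 1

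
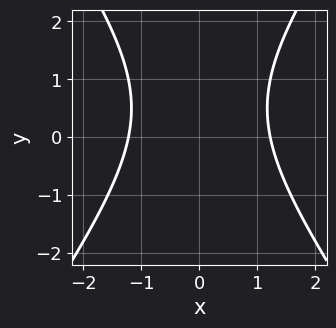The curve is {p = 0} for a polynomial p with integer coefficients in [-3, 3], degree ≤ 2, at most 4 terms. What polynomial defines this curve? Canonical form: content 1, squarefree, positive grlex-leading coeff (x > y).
2*x^2 - y^2 + y - 3

(a) deg p = 2. No degree-1 curve has this shape.
(b) Symmetries: it's symmetric under x → −x, forcing even powers of x.
(c) Checking where it meets the axes: it misses every integer gridline on the y-axis.
(d) Assembling these constraints gives the stated polynomial.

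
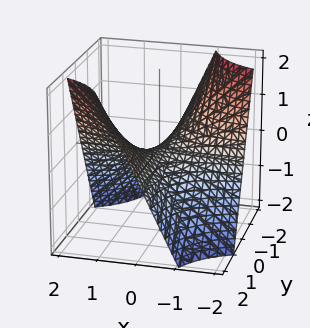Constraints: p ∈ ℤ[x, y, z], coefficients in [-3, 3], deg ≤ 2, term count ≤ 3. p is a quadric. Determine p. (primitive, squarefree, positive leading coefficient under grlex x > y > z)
x*y - z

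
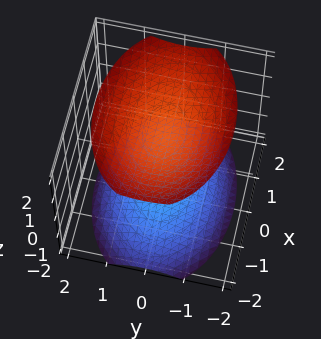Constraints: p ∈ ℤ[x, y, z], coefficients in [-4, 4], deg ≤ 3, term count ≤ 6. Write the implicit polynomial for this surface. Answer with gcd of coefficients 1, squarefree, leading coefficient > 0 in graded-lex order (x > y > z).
(a) The picture has 2 separate pieces. They look like related sheets of one shape, so recover p as a whole.
(b) Degree: two separate bowl-shaped sheets opening away from each other; a quadric, so deg p = 2.
(c) Symmetries: the y ↦ −y reflection is a symmetry, so y appears only in even powers; it's symmetric under z → −z, forcing even powers of z; mirror symmetry x ↦ −x ⇒ only even powers of x.
(d) Against the integer gridlines: it misses every integer gridline on the y-axis; no x-intercept at any integer in the box.
(e) Assembling these constraints gives the stated polynomial.

x^2 + 2*y^2 - 2*z^2 + 3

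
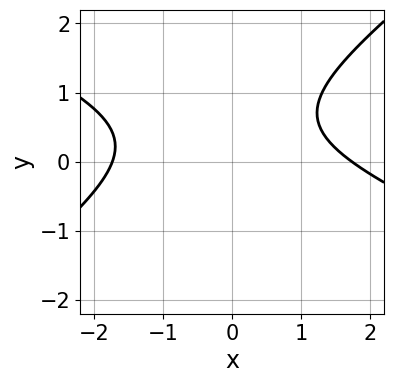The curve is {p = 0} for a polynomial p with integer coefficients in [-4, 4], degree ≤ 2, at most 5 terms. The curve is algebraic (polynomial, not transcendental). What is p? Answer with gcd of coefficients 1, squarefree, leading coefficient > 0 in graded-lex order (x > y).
x^2 + x*y - 3*y^2 + 3*y - 3

First, deg p = 2.
Next, checking where it meets the axes: the curve avoids every integer y-axis point in the box.
Finally, these observations pin down the coefficients.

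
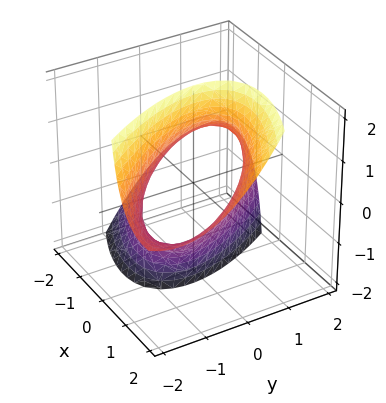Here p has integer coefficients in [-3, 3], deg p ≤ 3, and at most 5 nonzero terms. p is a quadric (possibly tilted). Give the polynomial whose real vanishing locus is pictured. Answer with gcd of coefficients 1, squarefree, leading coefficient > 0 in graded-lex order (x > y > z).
2*x^2 + 3*x*y - 3*x*z + 2*y^2 - 3

1. Degree: a generic line meets the surface in up to 2 points, so deg p = 2.
2. From the axis intercepts and sections: it misses every integer gridline on the z-axis.
3. Assembling these constraints gives the stated polynomial.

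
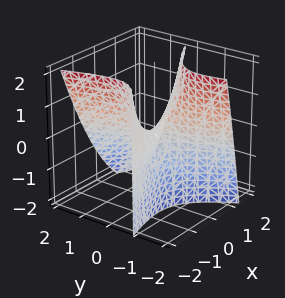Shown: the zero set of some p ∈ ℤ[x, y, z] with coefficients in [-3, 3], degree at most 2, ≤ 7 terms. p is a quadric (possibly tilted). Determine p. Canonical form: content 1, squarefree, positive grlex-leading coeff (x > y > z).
x^2 - 2*x*y - y^2 - y*z - z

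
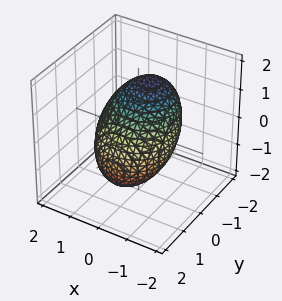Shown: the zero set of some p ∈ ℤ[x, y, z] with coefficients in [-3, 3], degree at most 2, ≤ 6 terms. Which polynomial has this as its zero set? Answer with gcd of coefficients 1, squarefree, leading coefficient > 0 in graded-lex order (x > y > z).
The degree is 2 — the shape is more complex than any degree-1 surface.
Solving for integer coefficients yields p as stated.

2*x^2 + 2*y^2 + 2*y*z + 2*z^2 - 3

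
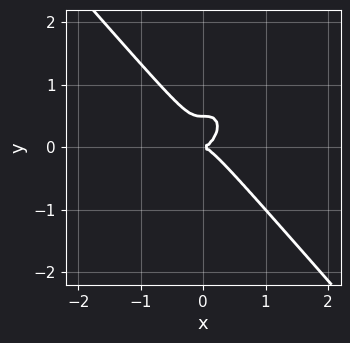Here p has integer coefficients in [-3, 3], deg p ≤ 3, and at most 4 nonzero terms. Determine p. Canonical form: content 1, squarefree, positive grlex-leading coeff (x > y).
3*x^3 + 2*y^3 - y^2

First, the degree is 3 — a generic line meets the curve in up to 3 points.
Then, checking where it meets the axes: it crosses the y-axis at the gridline y = 0; one x-axis crossing is at x = 0.
Finally, solving for integer coefficients yields p as stated.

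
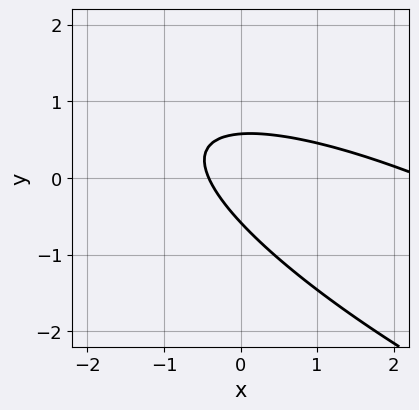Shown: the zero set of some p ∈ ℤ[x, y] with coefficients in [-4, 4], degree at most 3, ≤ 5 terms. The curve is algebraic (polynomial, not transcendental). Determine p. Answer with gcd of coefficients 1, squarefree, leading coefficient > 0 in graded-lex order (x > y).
x^2 + 3*x*y + 3*y^2 - 2*x - 1

The degree is 2 — the shape is more complex than any degree-1 curve.
Putting this together gives p.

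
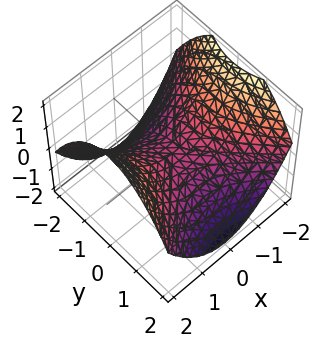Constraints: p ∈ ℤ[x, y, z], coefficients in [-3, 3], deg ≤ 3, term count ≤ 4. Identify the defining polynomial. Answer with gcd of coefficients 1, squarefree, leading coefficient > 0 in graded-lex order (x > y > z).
x^2 - y^2 - 2*z

(a) The degree is 2 — a hyperbolic paraboloid; a quadric.
(b) Symmetries: the x ↦ −x reflection is a symmetry, so x appears only in even powers; mirror symmetry y ↦ −y ⇒ only even powers of y.
(c) From the axis intercepts and sections: it crosses the y-axis at the gridline y = 0; one x-axis crossing is at x = 0; one z-axis crossing is at z = 0.
(d) The integer polynomial consistent with all of this is the stated p.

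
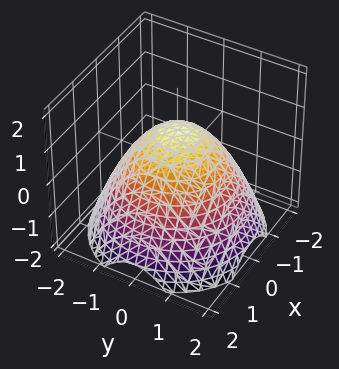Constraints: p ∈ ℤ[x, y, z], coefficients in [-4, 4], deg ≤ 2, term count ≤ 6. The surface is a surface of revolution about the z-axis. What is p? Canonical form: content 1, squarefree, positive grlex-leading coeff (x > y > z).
First, degree: the shape is more complex than any degree-1 surface, so deg p = 2.
Then, symmetries: the z-axis is an axis of rotation, so x and y enter only as x² + y².
Then, from the axis intercepts and sections: it meets the z-axis at z = 1 (among the integer gridlines); a circular section at z = 0 has radius between 1 and 2.
Finally, matching integer coefficients to the picture gives p.

2*x^2 + 2*y^2 + 3*z - 3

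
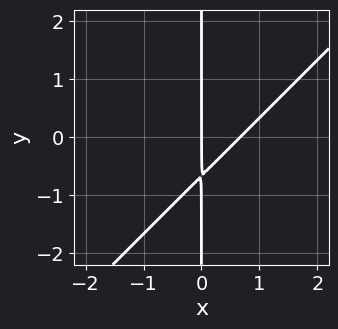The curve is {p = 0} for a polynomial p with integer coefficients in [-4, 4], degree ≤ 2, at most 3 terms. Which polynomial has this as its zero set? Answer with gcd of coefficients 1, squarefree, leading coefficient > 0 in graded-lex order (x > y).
3*x^2 - 3*x*y - 2*x

First, the degree is 2 — a generic line meets the curve in up to 2 points.
Next, from the axis intercepts and sections: every point of the y-axis in the box is on the curve; it crosses the x-axis at the gridline x = 0.
Finally, the integer polynomial consistent with all of this is the stated p.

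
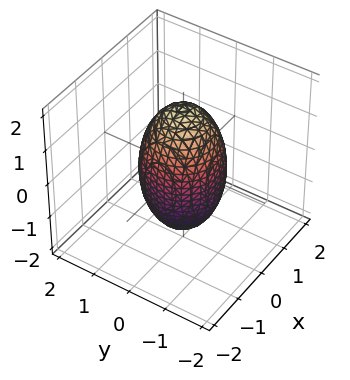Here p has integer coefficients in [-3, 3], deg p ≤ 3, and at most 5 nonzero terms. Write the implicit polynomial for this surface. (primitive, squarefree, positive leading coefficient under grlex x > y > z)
3*x^2 + 3*y^2 + z^2 - 3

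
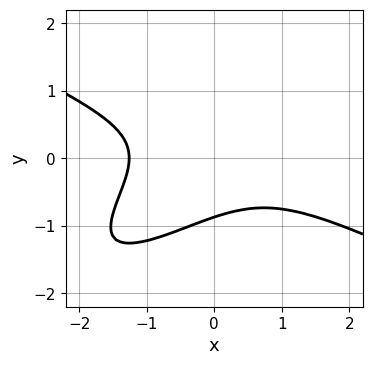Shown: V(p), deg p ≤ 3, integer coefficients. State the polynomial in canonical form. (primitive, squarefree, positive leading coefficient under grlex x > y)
x^3 - 3*x*y^2 + 3*y^3 + 2

1. Degree: the shape is more complex than any degree-2 curve, so deg p = 3.
2. Solving for integer coefficients yields p as stated.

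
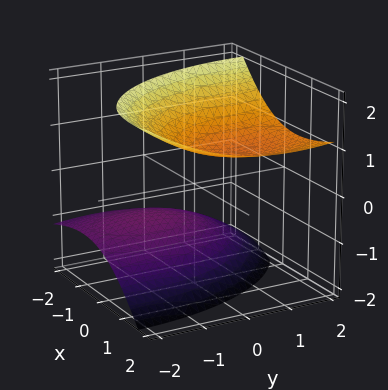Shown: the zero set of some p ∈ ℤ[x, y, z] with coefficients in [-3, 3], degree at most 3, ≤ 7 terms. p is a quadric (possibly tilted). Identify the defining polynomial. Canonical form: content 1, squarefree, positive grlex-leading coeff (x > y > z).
2*x^2 - 3*x*z + y^2 - 2*y*z - 3*z^2 + 3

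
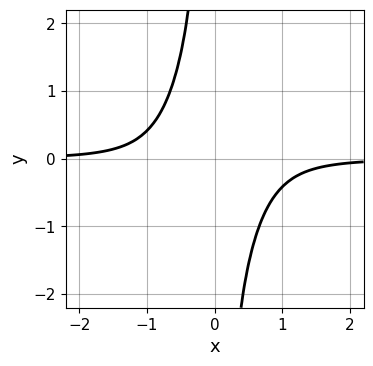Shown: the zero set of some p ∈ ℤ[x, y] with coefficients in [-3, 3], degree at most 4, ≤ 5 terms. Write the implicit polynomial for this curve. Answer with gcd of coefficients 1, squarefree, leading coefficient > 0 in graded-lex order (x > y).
2*x^3*y - x^2*y^2 + 1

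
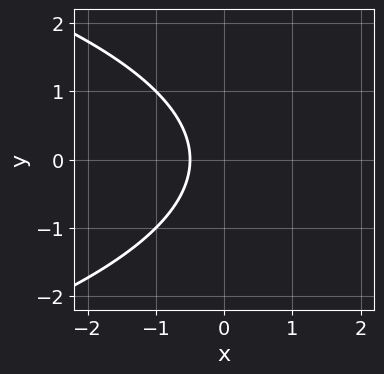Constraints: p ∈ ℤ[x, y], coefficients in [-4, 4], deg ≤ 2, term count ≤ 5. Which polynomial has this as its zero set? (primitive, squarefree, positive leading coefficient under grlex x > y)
y^2 + 2*x + 1

1. The degree is 2 — a generic line meets the curve in up to 2 points.
2. Symmetries: mirror symmetry y ↦ −y ⇒ only even powers of y.
3. Checking where it meets the axes: the curve avoids every integer y-axis point in the box.
4. These observations pin down the coefficients.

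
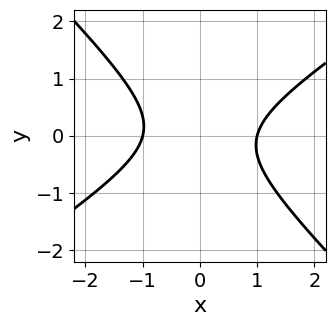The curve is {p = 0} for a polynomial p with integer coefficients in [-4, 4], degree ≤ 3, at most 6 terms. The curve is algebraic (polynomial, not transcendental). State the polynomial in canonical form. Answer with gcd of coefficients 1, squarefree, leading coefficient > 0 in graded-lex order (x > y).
2*x^2 - x*y - 3*y^2 - 2

First, the degree is 2 — a generic line meets the curve in up to 2 points.
Then, checking where it meets the axes: the x-axis gridline crossings are at x ∈ {-1, 1}; it misses every integer gridline on the y-axis.
Finally, putting this together gives p.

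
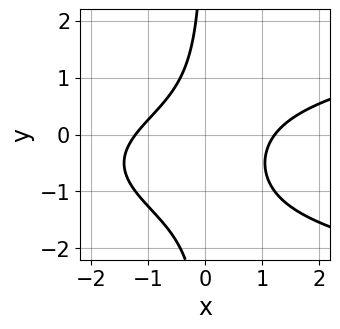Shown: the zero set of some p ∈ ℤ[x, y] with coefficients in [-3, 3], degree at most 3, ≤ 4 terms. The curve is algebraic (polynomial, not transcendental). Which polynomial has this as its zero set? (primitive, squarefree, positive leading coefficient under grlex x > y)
1. The degree is 3 — the shape is more complex than any degree-2 curve.
2. From the visible intercepts: it misses every integer gridline on the y-axis.
3. Putting this together gives p.

3*x*y^2 - 2*x^2 + 3*x*y + 3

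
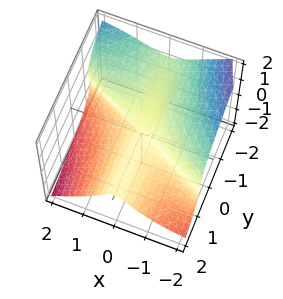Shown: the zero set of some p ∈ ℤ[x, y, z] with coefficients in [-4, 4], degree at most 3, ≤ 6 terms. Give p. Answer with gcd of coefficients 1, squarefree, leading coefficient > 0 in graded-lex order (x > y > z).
The degree is 3 — a generic line meets the surface in up to 3 points.
Reading off the gridlines: it meets the z-axis at z = 0 (among the integer gridlines); it meets the x-axis at x = 0 (among the integer gridlines); every point of the y-axis in the box is on the surface.
Assembling these constraints gives the stated polynomial.

x^3 + 2*x^2*y + 3*z^3 + y*z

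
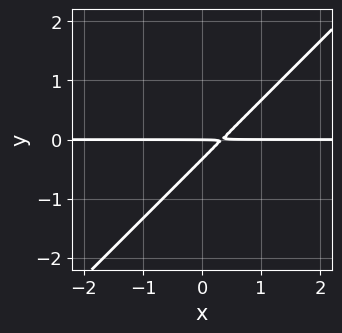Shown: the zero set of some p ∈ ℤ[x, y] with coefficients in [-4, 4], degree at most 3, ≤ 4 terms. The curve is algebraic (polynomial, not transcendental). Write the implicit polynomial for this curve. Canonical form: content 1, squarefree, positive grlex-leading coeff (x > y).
(a) The degree is 2 — the shape is more complex than any degree-1 curve.
(b) Reading off the gridlines: it crosses the y-axis at the gridline y = 0; the visible x-axis segment lies entirely on the curve.
(c) Putting this together gives p.

3*x*y - 3*y^2 - y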